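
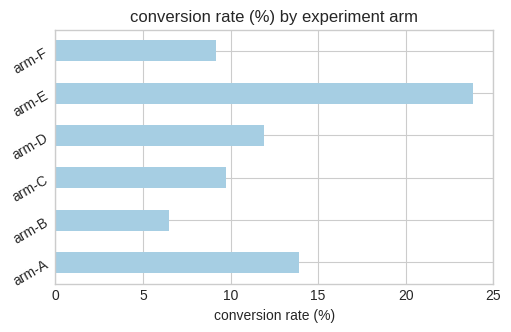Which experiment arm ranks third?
arm-D

Top 4: arm-E ≈ 24, arm-A ≈ 14, arm-D ≈ 12, arm-C ≈ 10.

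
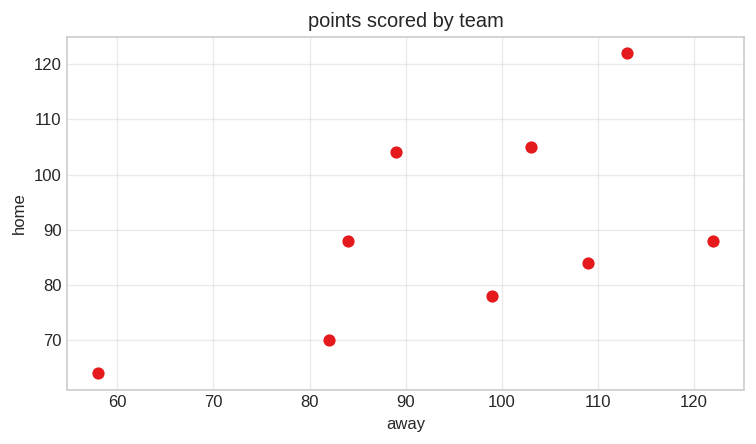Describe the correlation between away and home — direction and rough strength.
Points are positively correlated; moderate (|r| ≈ 0.6).

positive, moderate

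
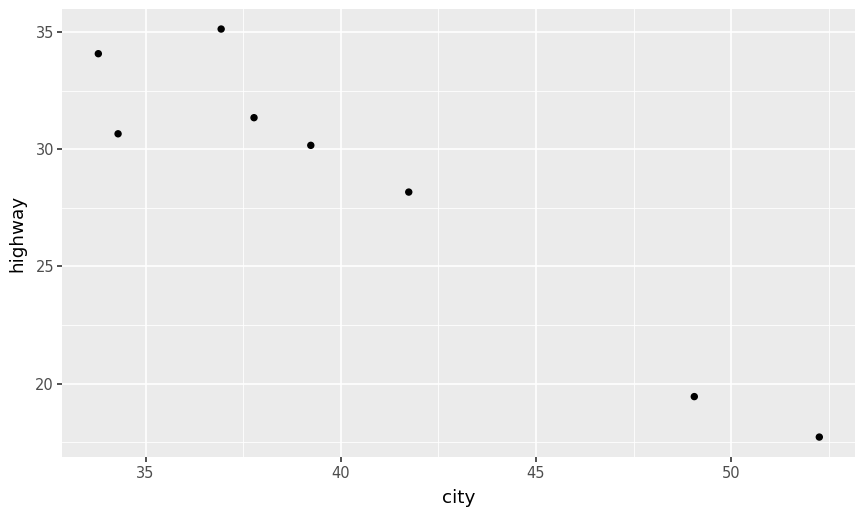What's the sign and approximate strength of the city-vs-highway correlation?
negative, strong

Points are negatively correlated; strong (|r| ≈ 1.0).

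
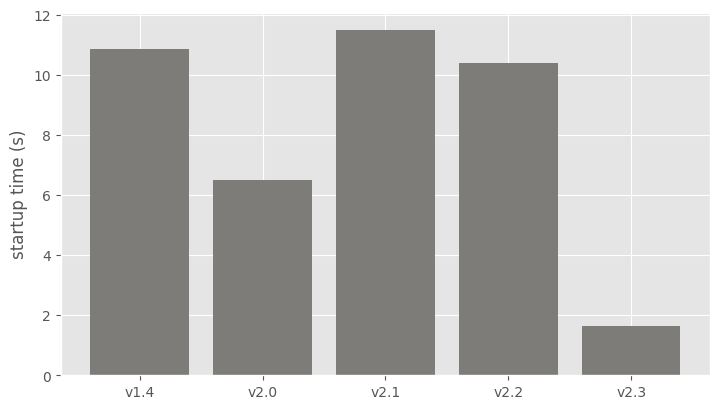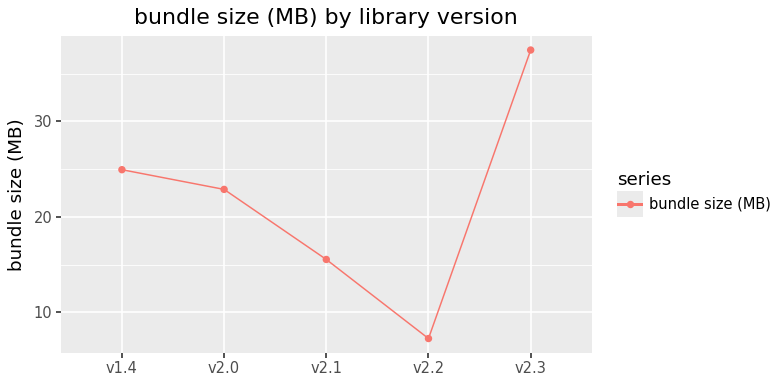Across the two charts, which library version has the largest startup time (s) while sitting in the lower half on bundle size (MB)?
v2.1

Chart 2 median bundle size (MB) ≈ 25; below-median library versions: v2.1, v2.2. Among those, v2.1 has the highest startup time (s) (≈ 12).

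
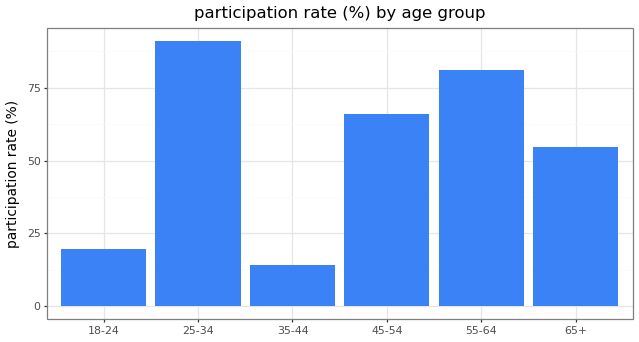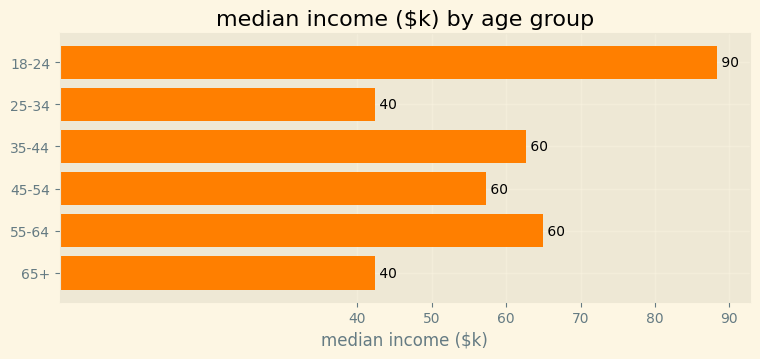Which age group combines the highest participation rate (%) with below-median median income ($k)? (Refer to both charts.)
25-34

Chart 2 median median income ($k) ≈ 60; below-median age groups: 25-34, 45-54, 65+. Among those, 25-34 has the highest participation rate (%) (≈ 90).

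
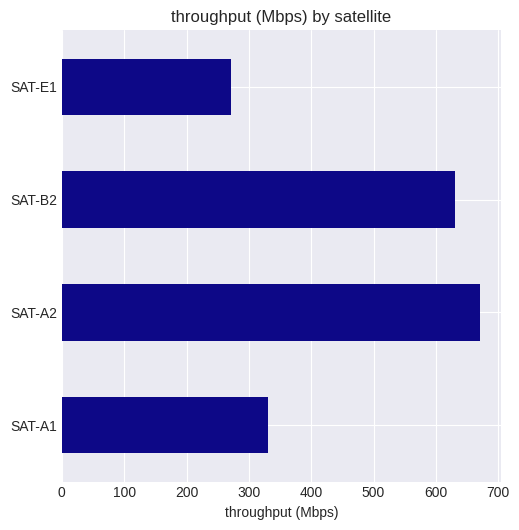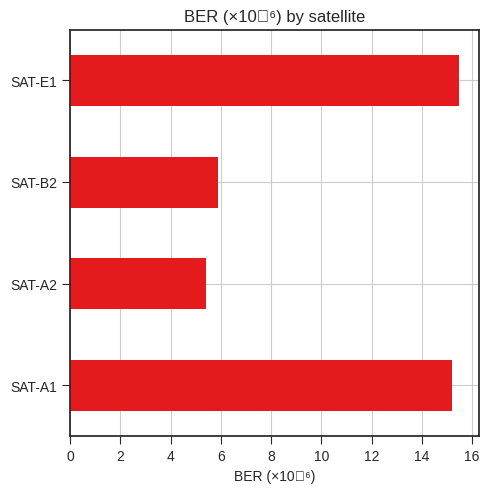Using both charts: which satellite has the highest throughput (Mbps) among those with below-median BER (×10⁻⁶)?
Chart 2 median BER (×10⁻⁶) ≈ 10; below-median satellites: SAT-A2, SAT-B2. Among those, SAT-A2 has the highest throughput (Mbps) (≈ 700).

SAT-A2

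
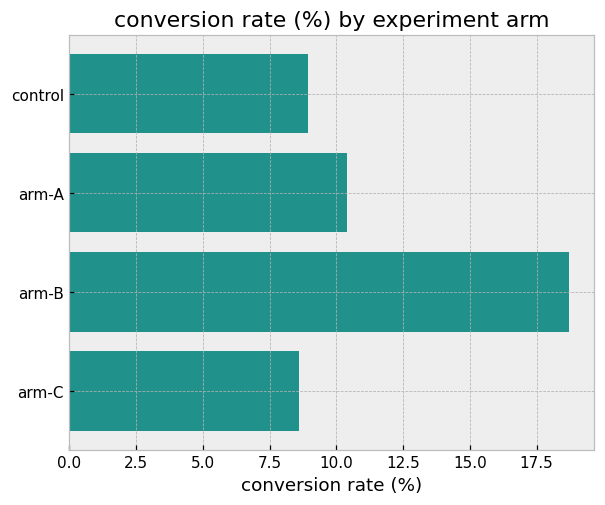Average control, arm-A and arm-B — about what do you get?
≈ 12

(8 + 10 + 18) / 3 ≈ 12.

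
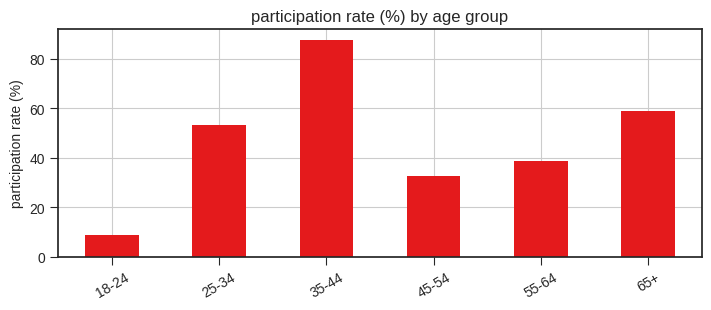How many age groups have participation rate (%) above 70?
Above 70: 35-44.

1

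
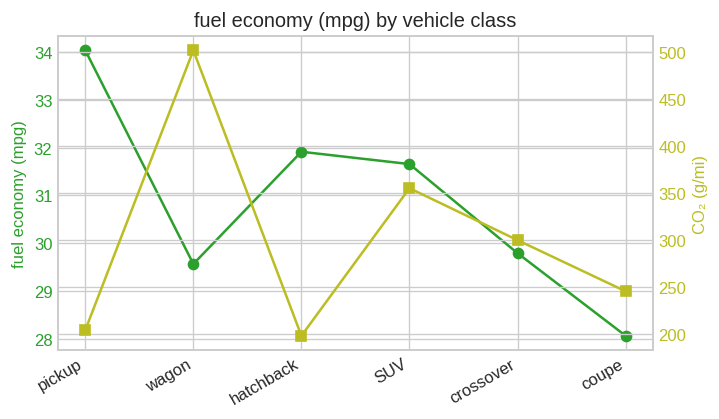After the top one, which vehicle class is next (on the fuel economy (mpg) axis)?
hatchback

Top 3 (on the fuel economy (mpg) axis): pickup ≈ 34.0, hatchback ≈ 32.0, SUV ≈ 31.5.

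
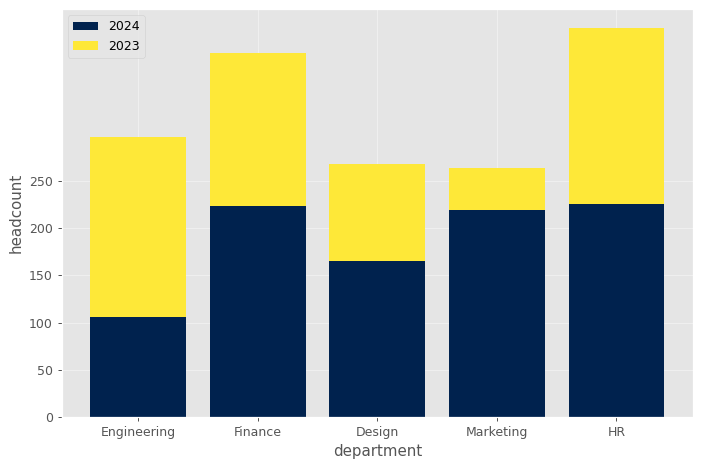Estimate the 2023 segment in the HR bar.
2023 top ≈ 400, bottom ≈ 200; segment ≈ 200.

≈ 200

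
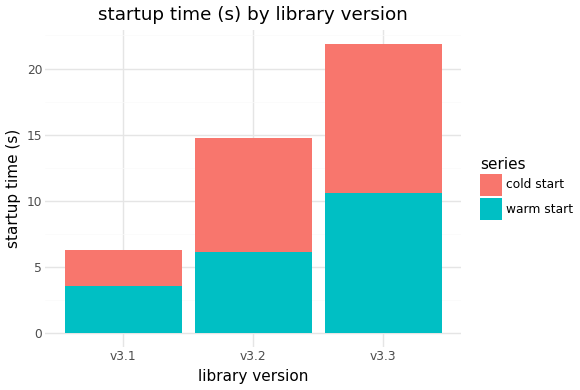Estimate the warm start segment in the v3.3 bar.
≈ 10

warm start top ≈ 10, bottom ≈ 0; segment ≈ 10.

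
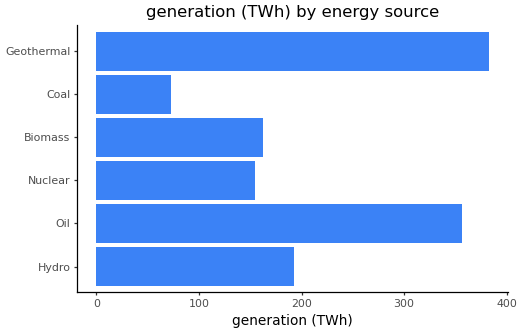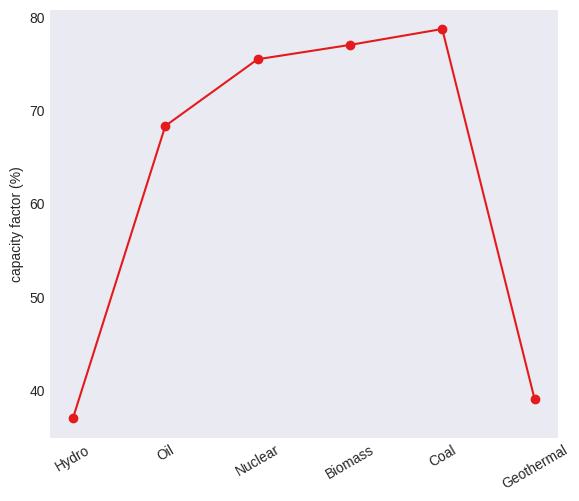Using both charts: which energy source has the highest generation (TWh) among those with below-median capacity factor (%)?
Geothermal

Chart 2 median capacity factor (%) ≈ 70; below-median energy sources: Hydro, Oil, Geothermal. Among those, Geothermal has the highest generation (TWh) (≈ 400).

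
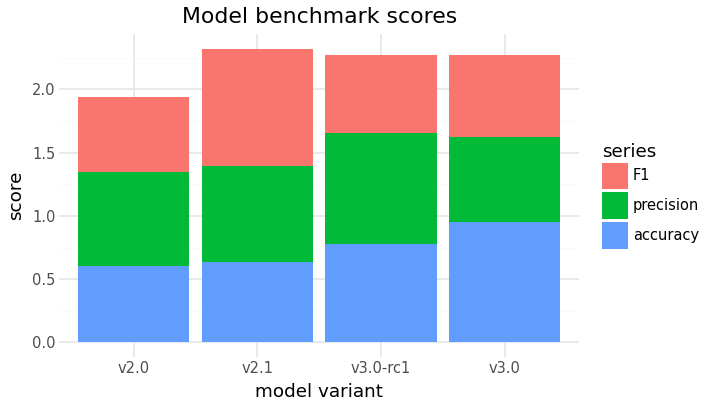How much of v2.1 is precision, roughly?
precision top ≈ 1.4, bottom ≈ 0.6; segment ≈ 0.8.

≈ 0.8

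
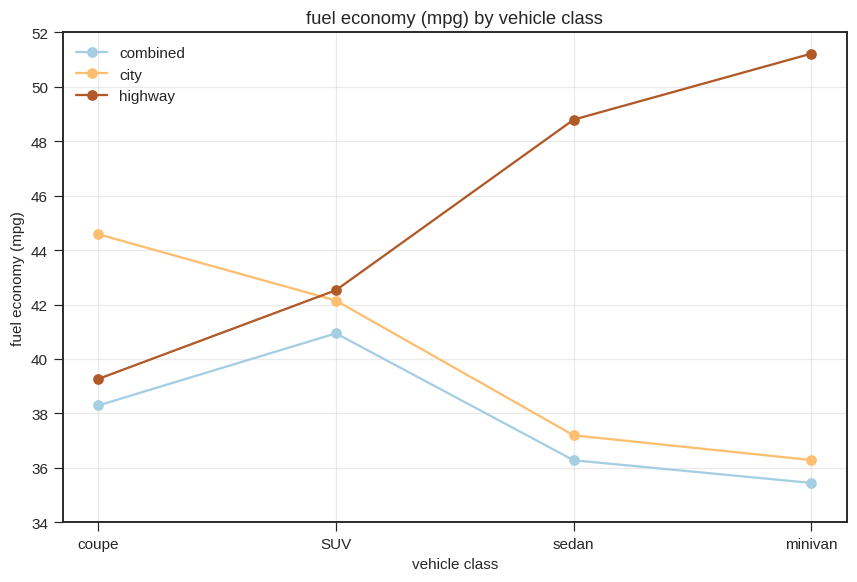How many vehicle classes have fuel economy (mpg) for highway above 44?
2

Above 44: sedan, minivan.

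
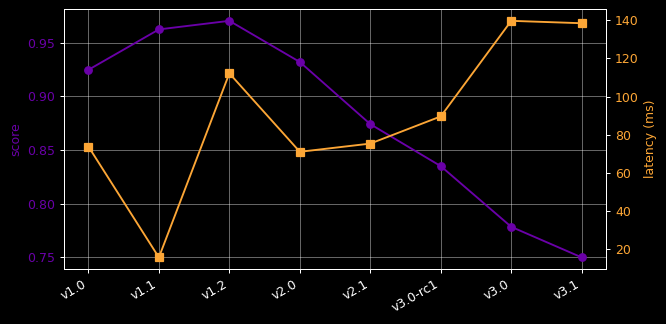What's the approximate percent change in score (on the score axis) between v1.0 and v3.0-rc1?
v1.0 ≈ 0.92, v3.0-rc1 ≈ 0.84; (0.84 − 0.92) / 0.92 ≈ -8.7%.

≈ -8.7%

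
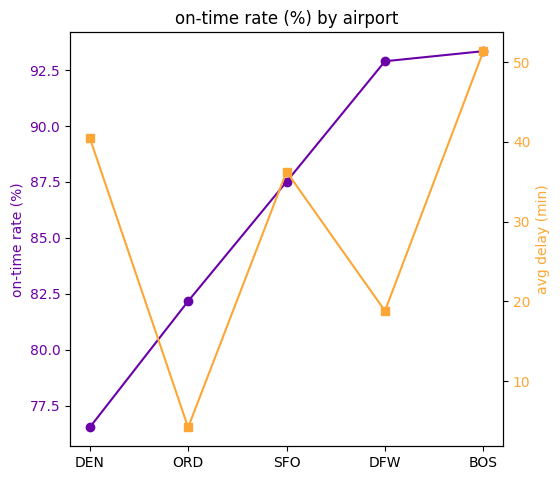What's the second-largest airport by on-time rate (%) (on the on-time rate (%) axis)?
DFW

Top 3 (on the on-time rate (%) axis): BOS ≈ 94, DFW ≈ 92, SFO ≈ 88.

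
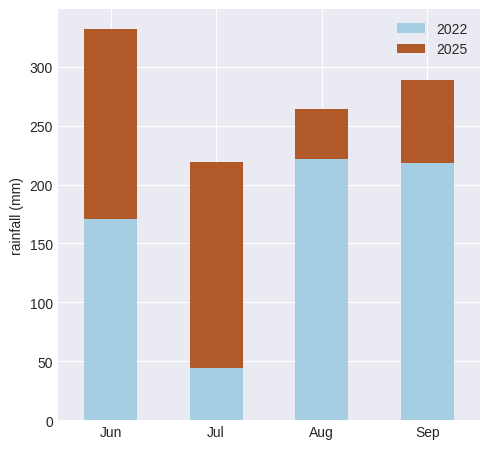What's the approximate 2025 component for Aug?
≈ 50

2025 top ≈ 250, bottom ≈ 200; segment ≈ 50.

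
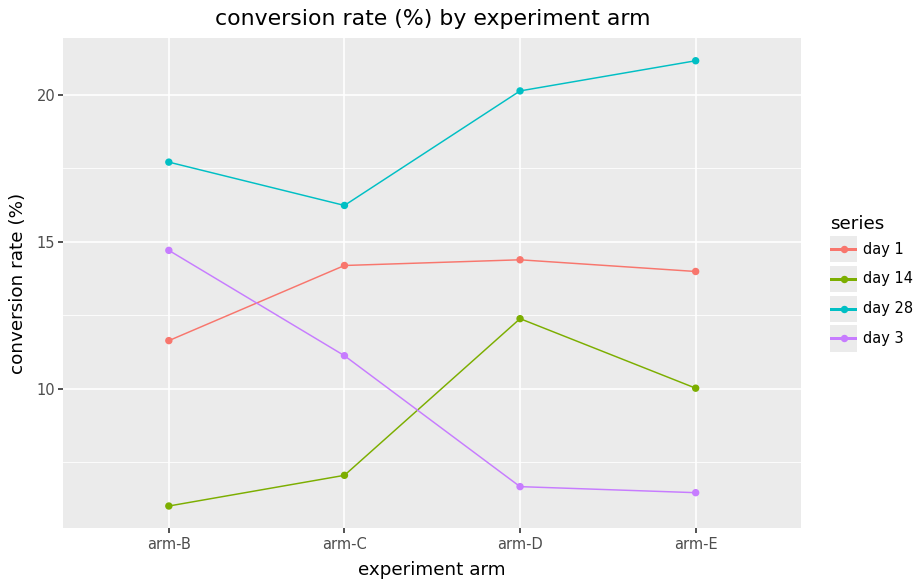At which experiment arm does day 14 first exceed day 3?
arm-C: day 14 ≈ 8 vs day 3 ≈ 12 (not yet); arm-D: day 14 ≈ 12 vs day 3 ≈ 6 (first crossover).

arm-D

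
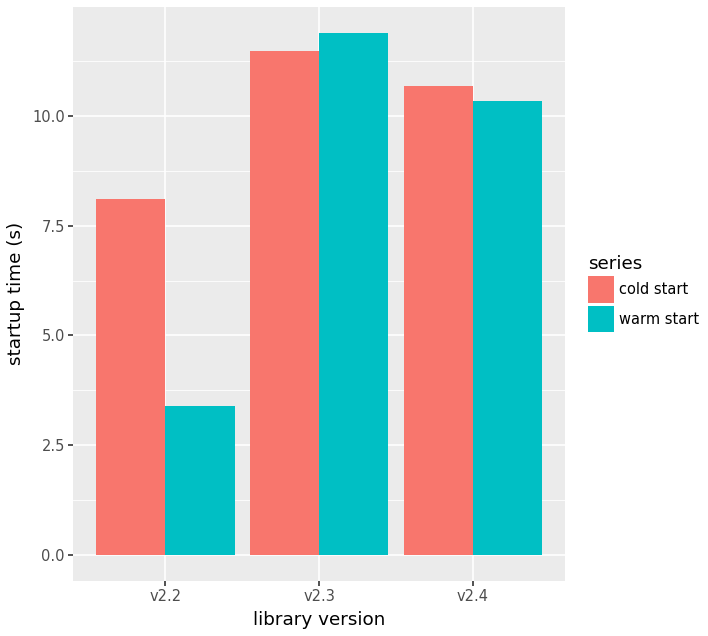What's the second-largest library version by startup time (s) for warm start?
Top 3 for warm start: v2.3 ≈ 12, v2.4 ≈ 10, v2.2 ≈ 3.

v2.4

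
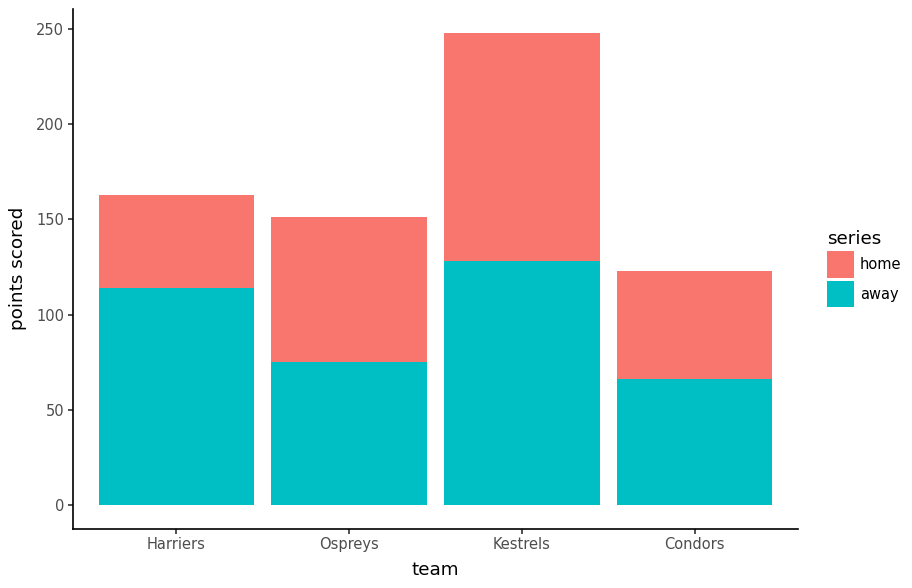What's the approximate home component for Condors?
≈ 50

home top ≈ 125, bottom ≈ 75; segment ≈ 50.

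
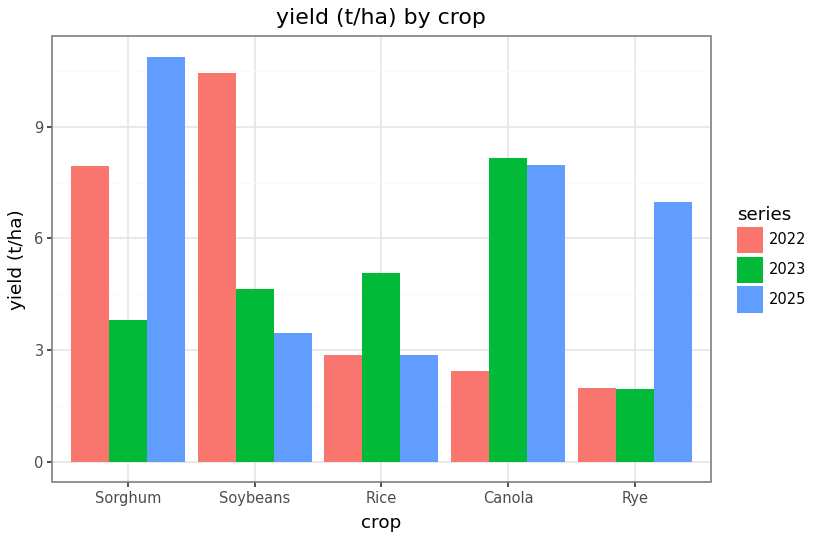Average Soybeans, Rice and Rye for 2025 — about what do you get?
≈ 4

(3 + 3 + 7) / 3 ≈ 4.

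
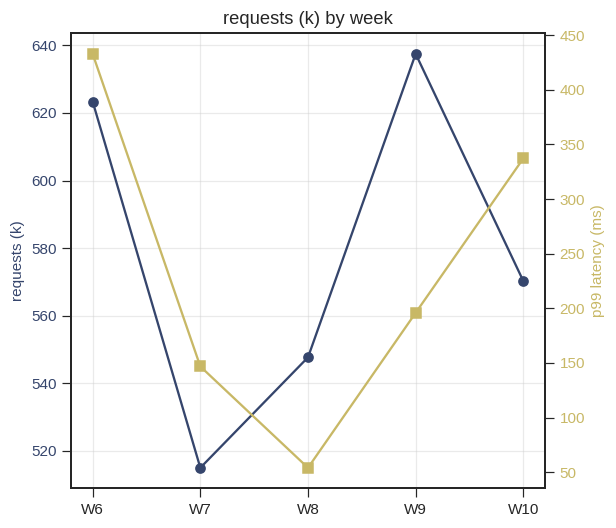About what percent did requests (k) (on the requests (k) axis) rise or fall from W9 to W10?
W9 ≈ 640, W10 ≈ 580; (580 − 640) / 640 ≈ -9.4%.

≈ -9.4%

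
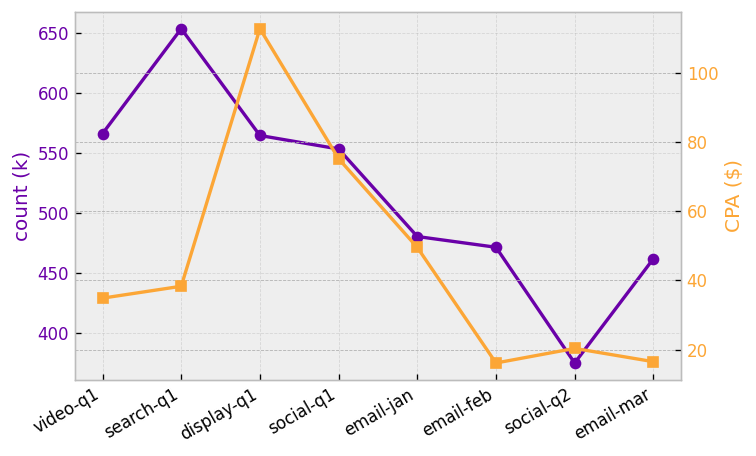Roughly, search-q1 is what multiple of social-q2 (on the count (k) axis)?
≈ 1.73×

search-q1 ≈ 650, social-q2 ≈ 375; 650/375 ≈ 1.73.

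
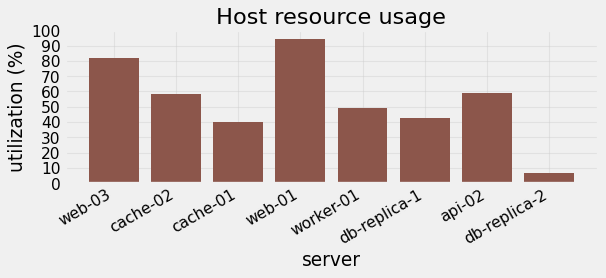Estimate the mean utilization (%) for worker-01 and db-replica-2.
≈ 30

(50 + 10) / 2 ≈ 30.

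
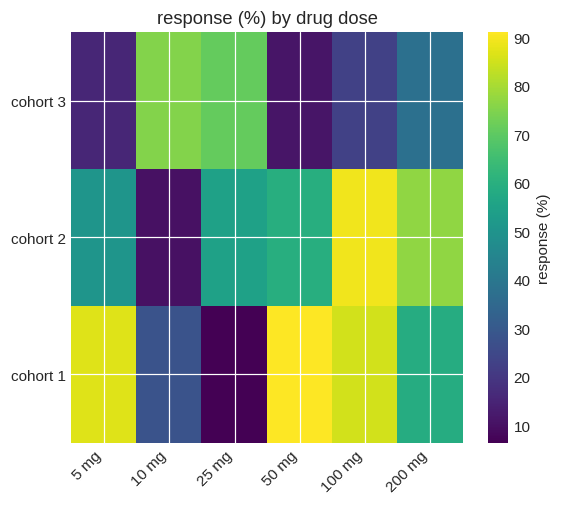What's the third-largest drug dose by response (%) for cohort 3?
200 mg

Top 4 for cohort 3: 10 mg ≈ 80, 25 mg ≈ 70, 200 mg ≈ 40, 100 mg ≈ 20.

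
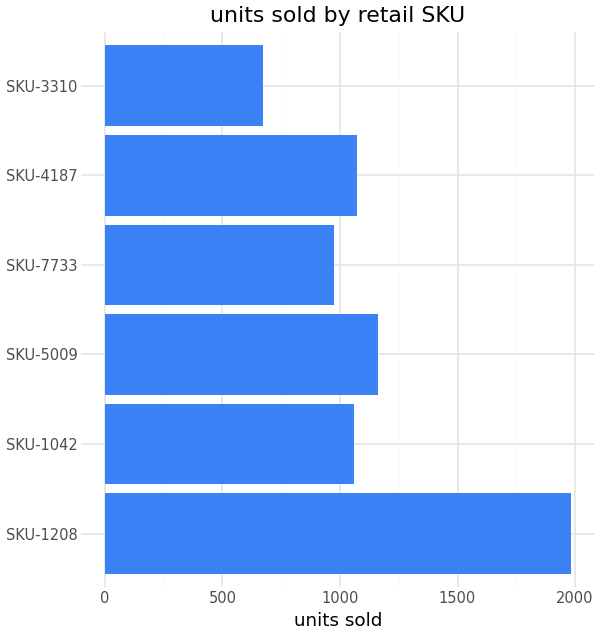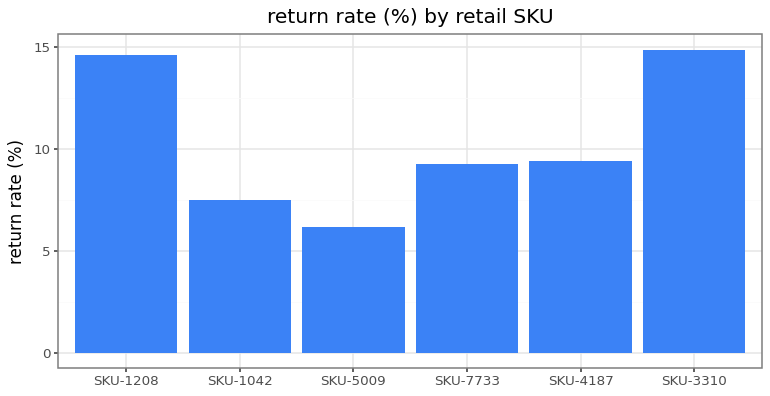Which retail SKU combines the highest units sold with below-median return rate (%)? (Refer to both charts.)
Chart 2 median return rate (%) ≈ 10; below-median retail SKUs: SKU-1042, SKU-5009, SKU-7733. Among those, SKU-5009 has the highest units sold (≈ 1200).

SKU-5009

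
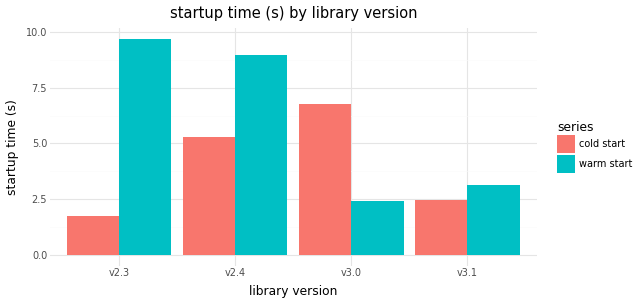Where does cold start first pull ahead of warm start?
v3.0

v2.4: cold start ≈ 5 vs warm start ≈ 9 (not yet); v3.0: cold start ≈ 7 vs warm start ≈ 2 (first crossover).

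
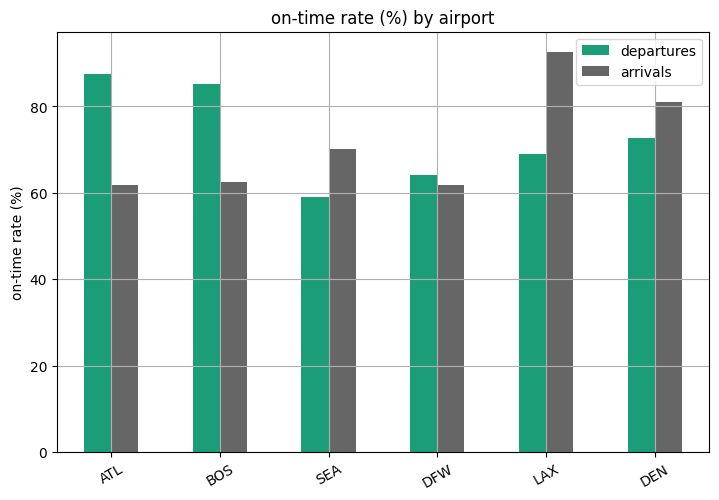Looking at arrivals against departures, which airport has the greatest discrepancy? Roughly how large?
ATL, ≈ 30 %

ATL: arrivals ≈ 60, departures ≈ 90 → gap ≈ 30. Next-largest (LAX) is only ≈ 20.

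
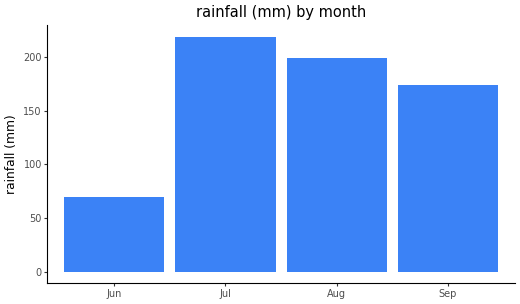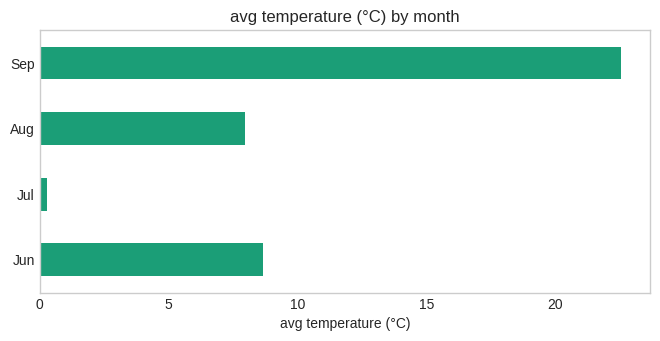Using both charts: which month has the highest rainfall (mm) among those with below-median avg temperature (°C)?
Chart 2 median avg temperature (°C) ≈ 10; below-median months: Jul, Aug. Among those, Jul has the highest rainfall (mm) (≈ 225).

Jul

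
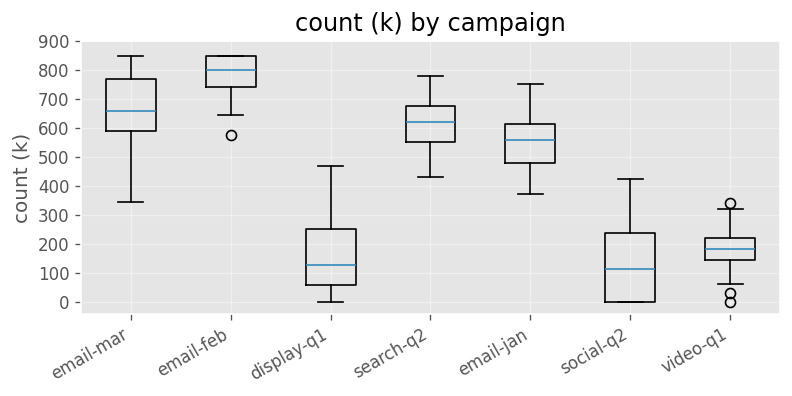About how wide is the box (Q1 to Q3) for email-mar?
≈ 200

Q3 ≈ 800, Q1 ≈ 600; IQR ≈ 200.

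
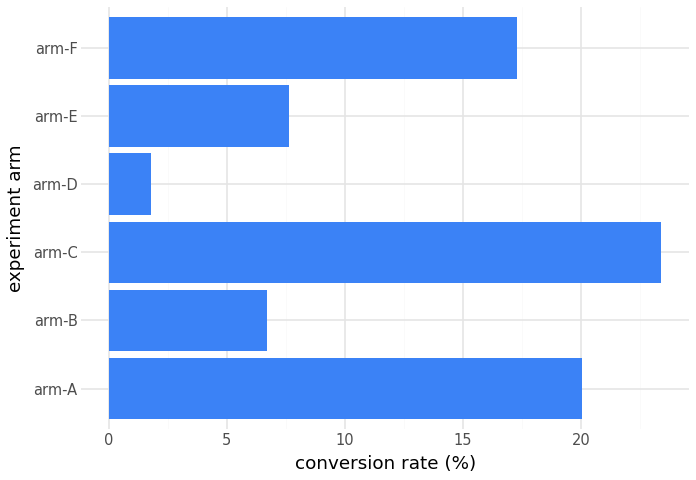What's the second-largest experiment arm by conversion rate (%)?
arm-A

Top 3: arm-C ≈ 24, arm-A ≈ 20, arm-F ≈ 18.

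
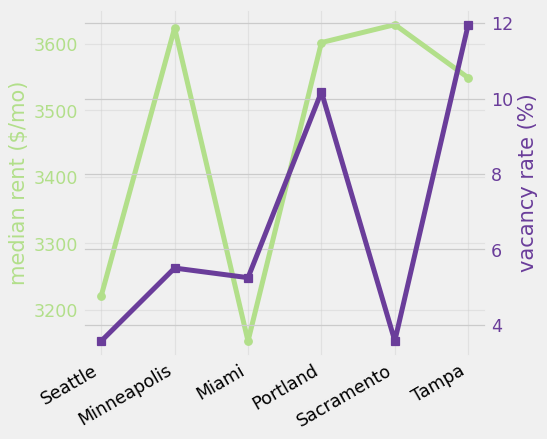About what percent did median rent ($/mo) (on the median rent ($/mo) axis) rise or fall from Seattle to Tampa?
≈ +10.9%

Seattle ≈ 3200, Tampa ≈ 3550; (3550 − 3200) / 3200 ≈ +10.9%.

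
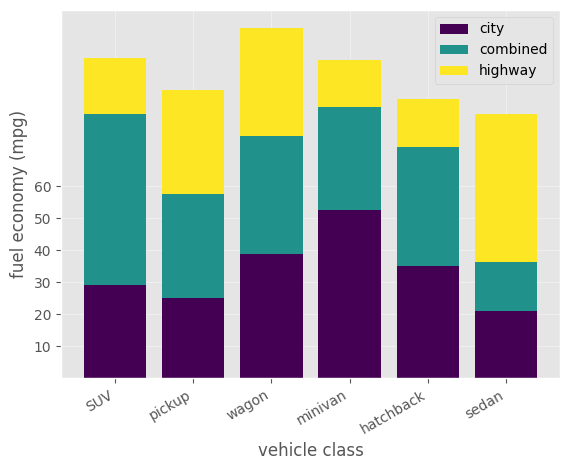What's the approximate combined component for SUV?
≈ 50

combined top ≈ 80, bottom ≈ 30; segment ≈ 50.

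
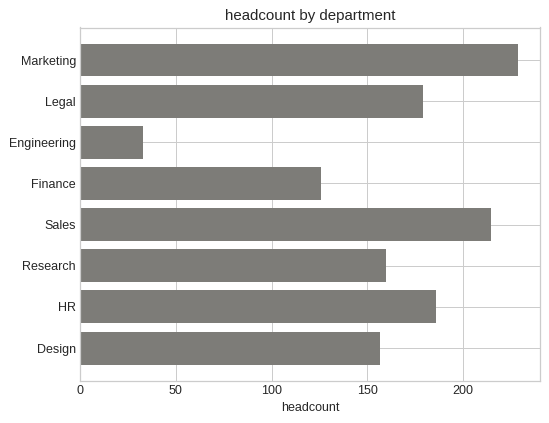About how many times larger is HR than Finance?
HR ≈ 180, Finance ≈ 120; 180/120 ≈ 1.5.

≈ 1.5×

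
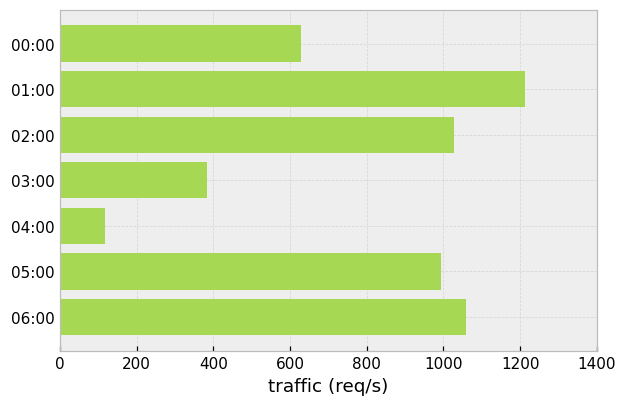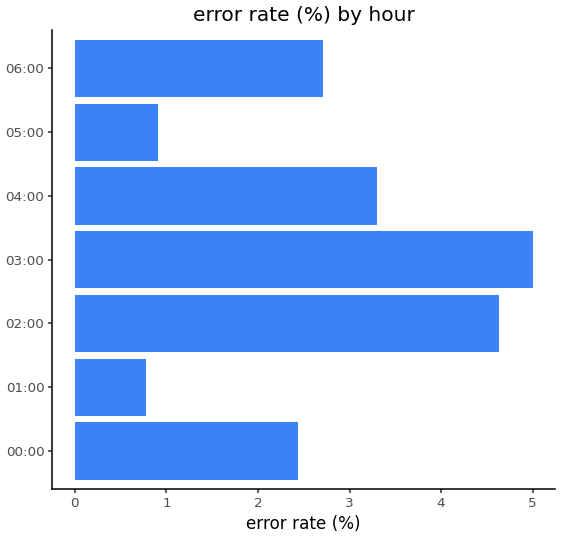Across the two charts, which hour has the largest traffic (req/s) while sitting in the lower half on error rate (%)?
01:00

Chart 2 median error rate (%) ≈ 2.5; below-median hours: 00:00, 01:00, 05:00. Among those, 01:00 has the highest traffic (req/s) (≈ 1200).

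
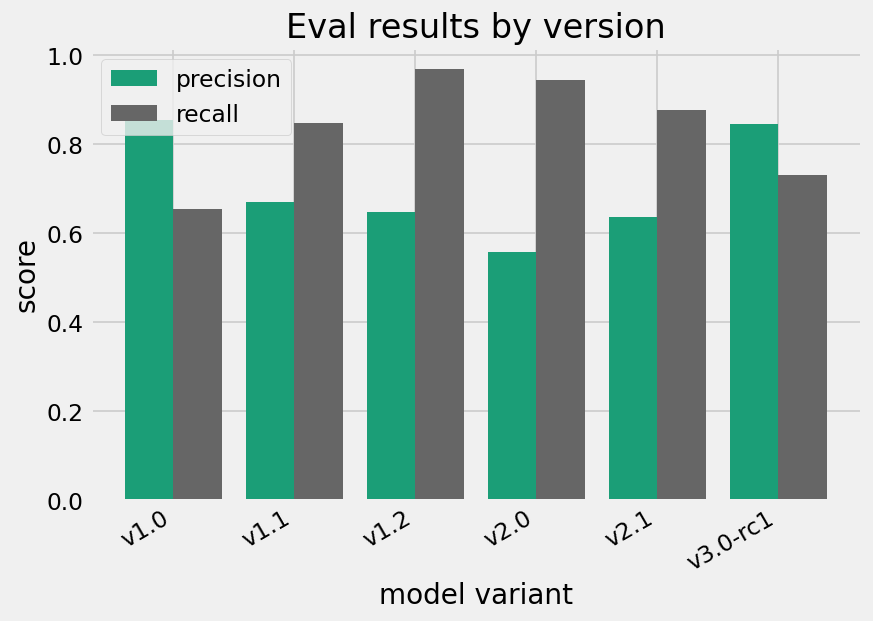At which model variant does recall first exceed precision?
v1.0: recall ≈ 0.7 vs precision ≈ 0.9 (not yet); v1.1: recall ≈ 0.8 vs precision ≈ 0.7 (first crossover).

v1.1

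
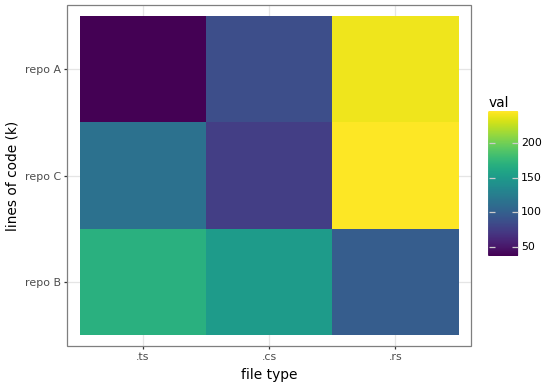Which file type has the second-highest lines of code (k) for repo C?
Top 3 for repo C: .rs ≈ 240, .ts ≈ 120, .cs ≈ 80.

.ts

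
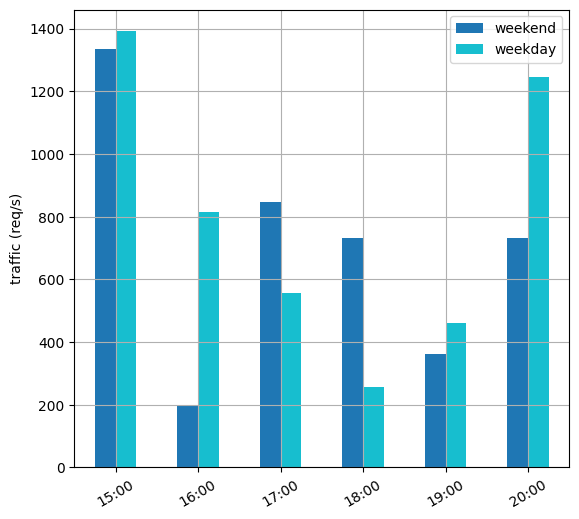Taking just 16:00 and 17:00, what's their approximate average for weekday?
≈ 700

(800 + 600) / 2 ≈ 700.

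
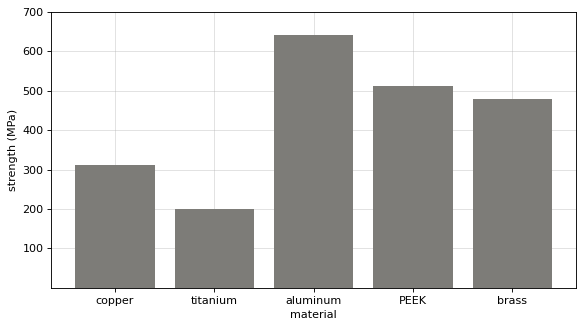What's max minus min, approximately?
Max aluminum ≈ 600, min titanium ≈ 200; range ≈ 400.

≈ 400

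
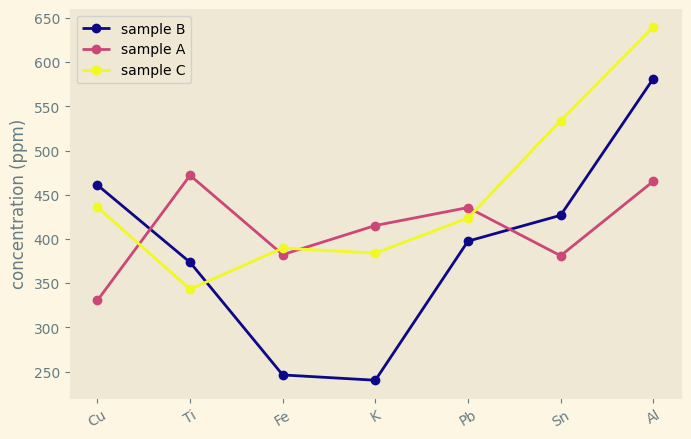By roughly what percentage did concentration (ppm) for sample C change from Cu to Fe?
≈ -11.1%

Cu ≈ 450, Fe ≈ 400; (400 − 450) / 450 ≈ -11.1%.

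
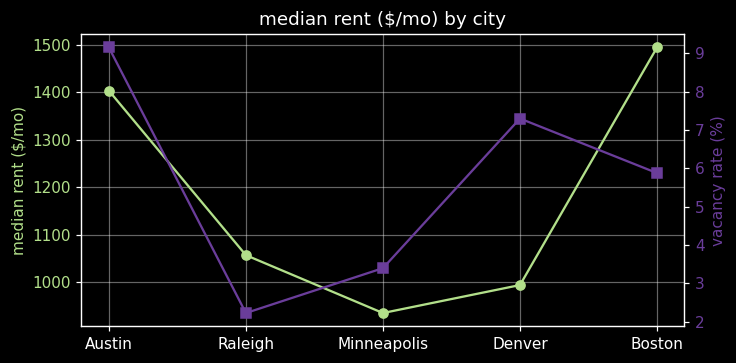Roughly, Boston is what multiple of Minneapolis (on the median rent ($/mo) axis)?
Boston ≈ 1500, Minneapolis ≈ 950; 1500/950 ≈ 1.58.

≈ 1.58×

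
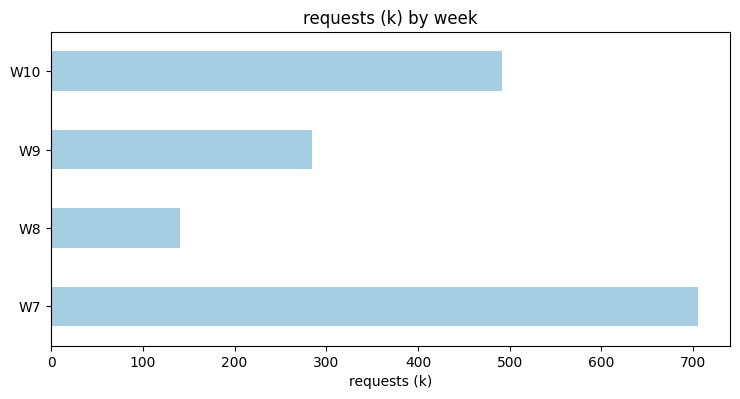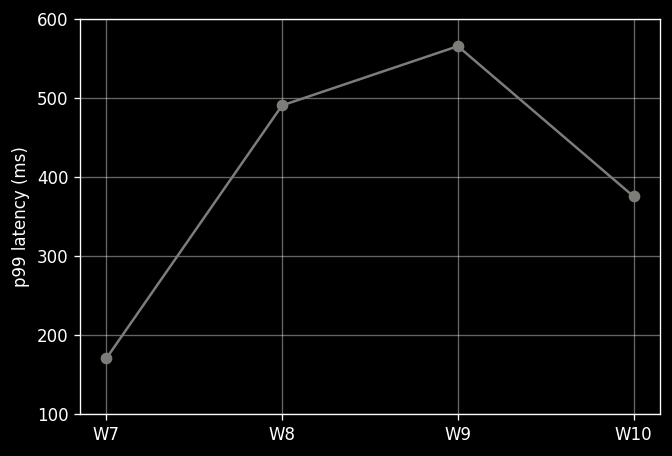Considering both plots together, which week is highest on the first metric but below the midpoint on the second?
W7

Chart 2 median p99 latency (ms) ≈ 400; below-median weeks: W7, W10. Among those, W7 has the highest requests (k) (≈ 700).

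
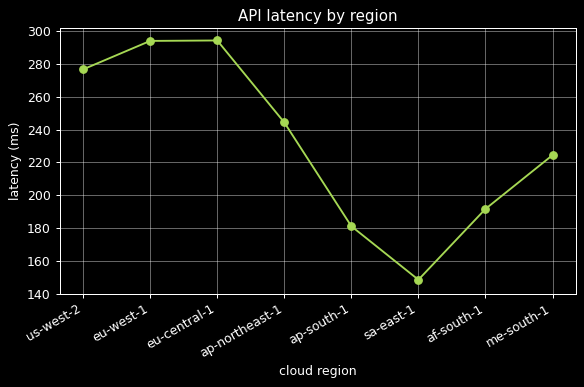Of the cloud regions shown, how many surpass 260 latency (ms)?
3

Above 260: us-west-2, eu-west-1, eu-central-1.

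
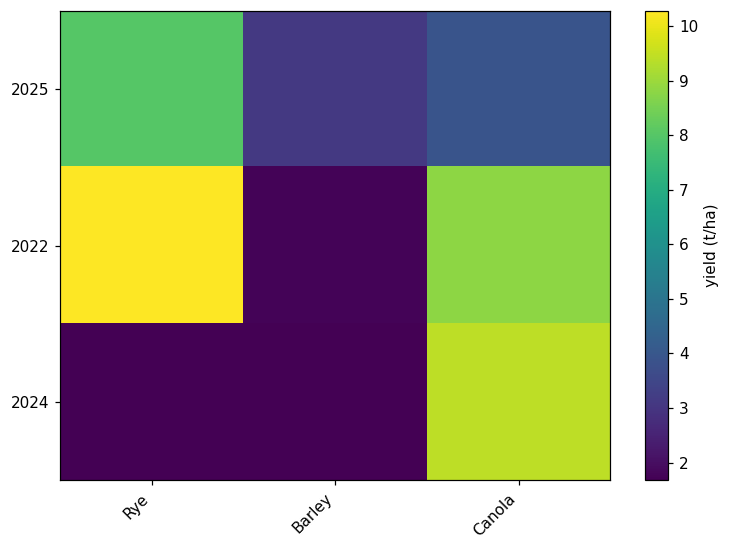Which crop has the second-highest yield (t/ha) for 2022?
Canola

Top 3 for 2022: Rye ≈ 10, Canola ≈ 9, Barley ≈ 2.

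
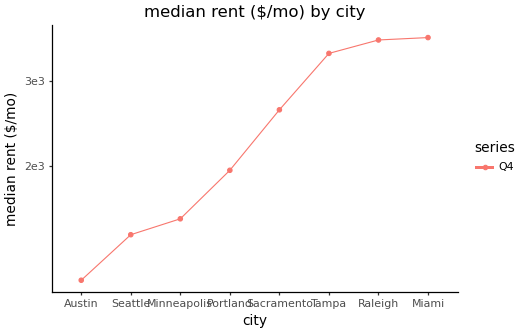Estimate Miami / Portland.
≈ 1.75×

Miami ≈ 3500, Portland ≈ 2000; 3500/2000 ≈ 1.75.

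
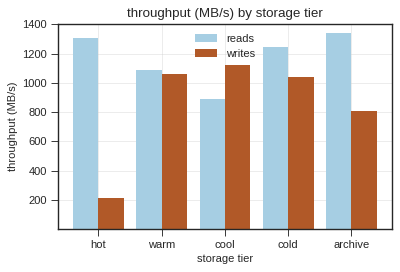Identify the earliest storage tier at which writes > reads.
cool

warm: writes ≈ 1000 vs reads ≈ 1000 (not yet); cool: writes ≈ 1200 vs reads ≈ 800 (first crossover).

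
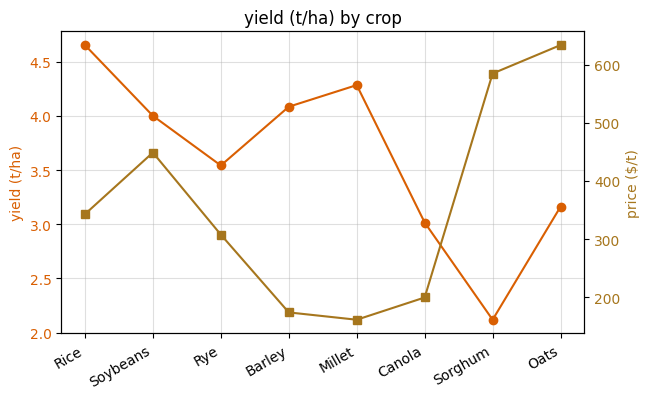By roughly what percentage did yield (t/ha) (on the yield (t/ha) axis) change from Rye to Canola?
Rye ≈ 3.5, Canola ≈ 3.0; (3.0 − 3.5) / 3.5 ≈ -14.3%.

≈ -14.3%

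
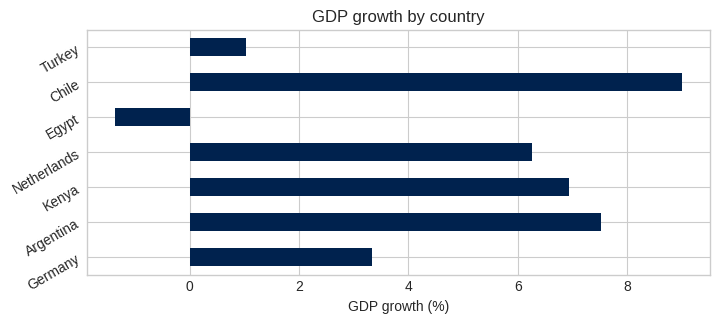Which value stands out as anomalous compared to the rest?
Egypt

Egypt ≈ -1; the rest sit between ≈ 1 and ≈ 9.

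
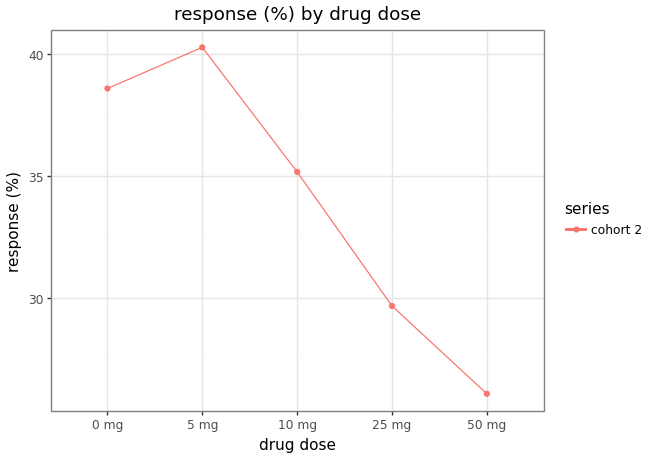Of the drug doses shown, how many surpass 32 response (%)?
Above 32: 0 mg, 5 mg, 10 mg.

3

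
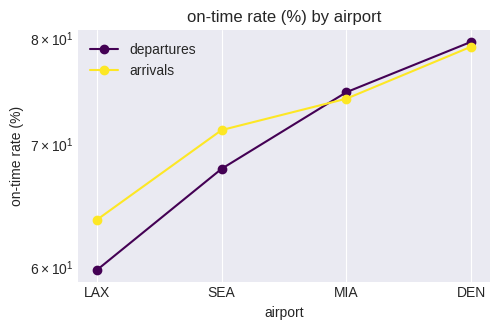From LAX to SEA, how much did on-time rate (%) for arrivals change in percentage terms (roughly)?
LAX ≈ 64, SEA ≈ 72; (72 − 64) / 64 ≈ +12.5%.

≈ +12.5%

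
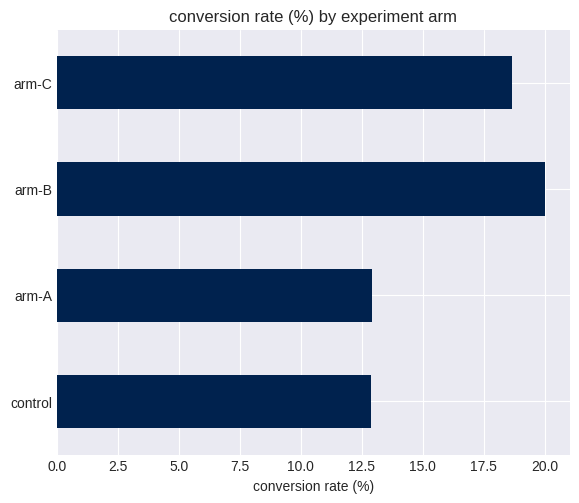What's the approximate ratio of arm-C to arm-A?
≈ 1.5×

arm-C ≈ 18, arm-A ≈ 12; 18/12 ≈ 1.5.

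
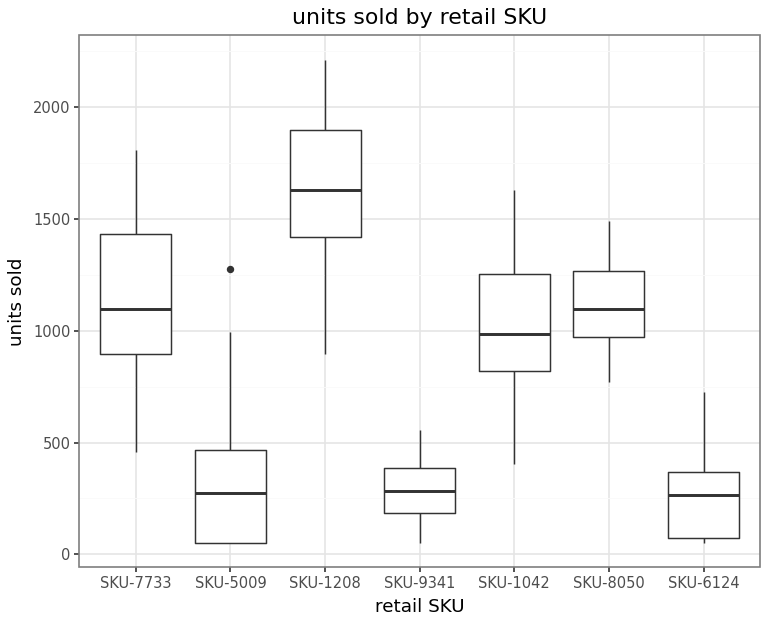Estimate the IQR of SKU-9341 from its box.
≈ 200

Q3 ≈ 400, Q1 ≈ 200; IQR ≈ 200.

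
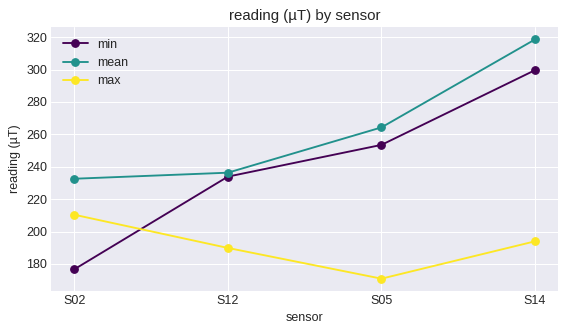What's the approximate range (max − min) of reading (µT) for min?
≈ 120

Max S14 ≈ 300, min S02 ≈ 180; range ≈ 120.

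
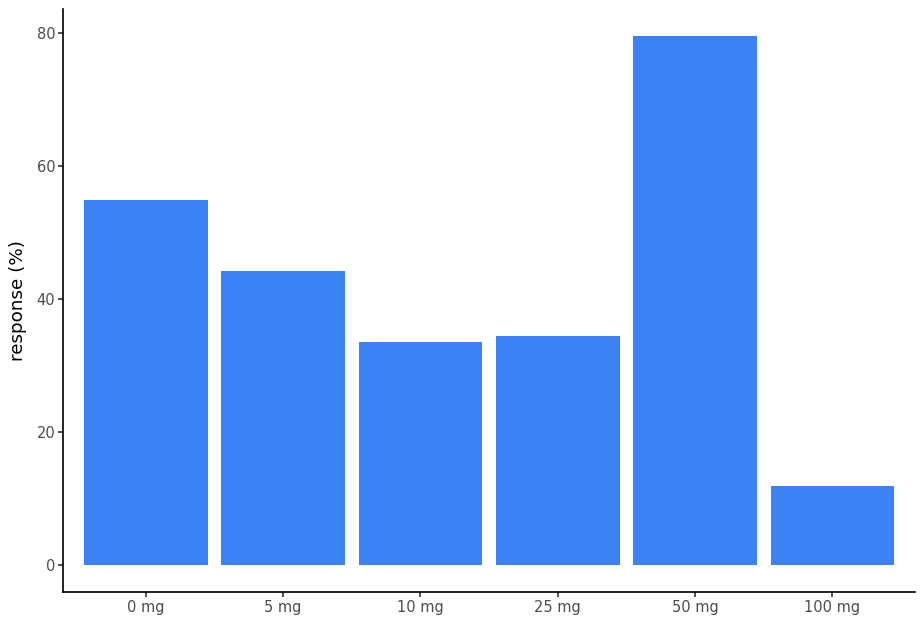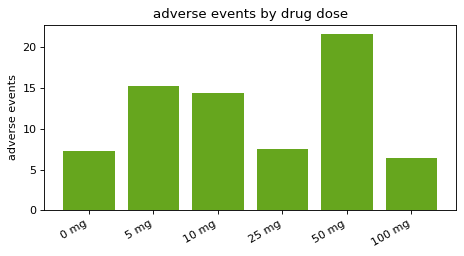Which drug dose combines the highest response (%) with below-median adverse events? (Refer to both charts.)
0 mg

Chart 2 median adverse events ≈ 10; below-median drug doses: 0 mg, 25 mg, 100 mg. Among those, 0 mg has the highest response (%) (≈ 50).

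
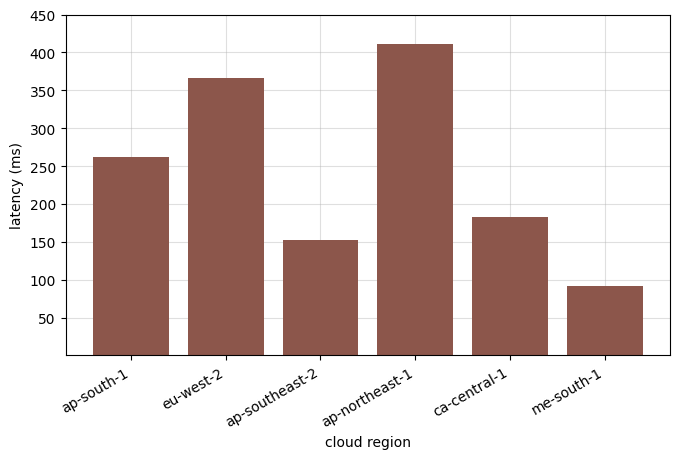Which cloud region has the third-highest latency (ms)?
Top 4: ap-northeast-1 ≈ 400, eu-west-2 ≈ 350, ap-south-1 ≈ 250, ca-central-1 ≈ 200.

ap-south-1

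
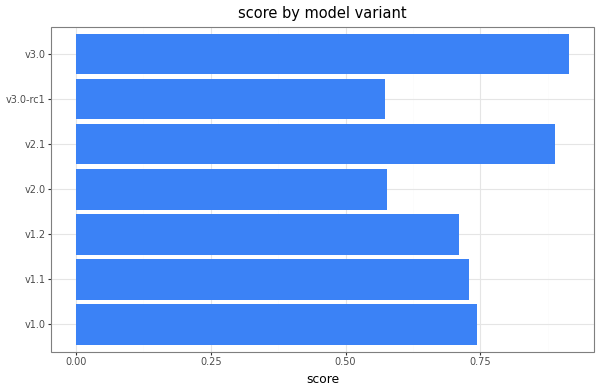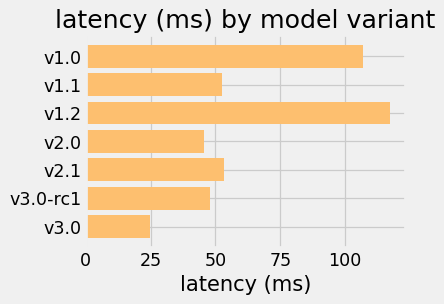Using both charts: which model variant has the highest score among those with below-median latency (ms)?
v3.0

Chart 2 median latency (ms) ≈ 60; below-median model variants: v2.0, v3.0-rc1, v3.0. Among those, v3.0 has the highest score (≈ 0.9).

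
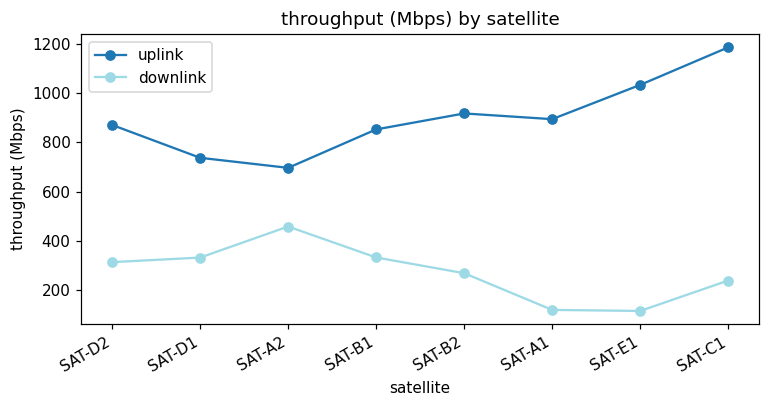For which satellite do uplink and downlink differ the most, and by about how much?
SAT-C1, ≈ 1000 Mbps

SAT-C1: uplink ≈ 1200, downlink ≈ 200 → gap ≈ 1000. Next-largest (SAT-E1) is only ≈ 900.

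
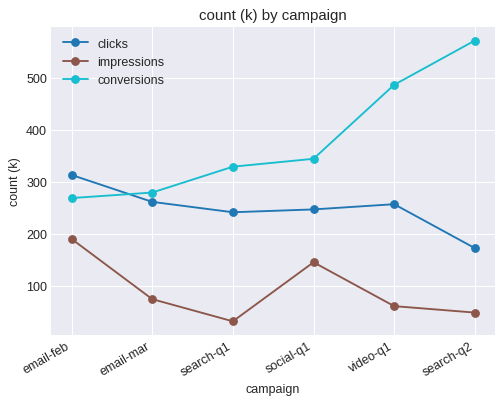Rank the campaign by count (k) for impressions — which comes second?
Top 3 for impressions: email-feb ≈ 200, social-q1 ≈ 150, email-mar ≈ 50.

social-q1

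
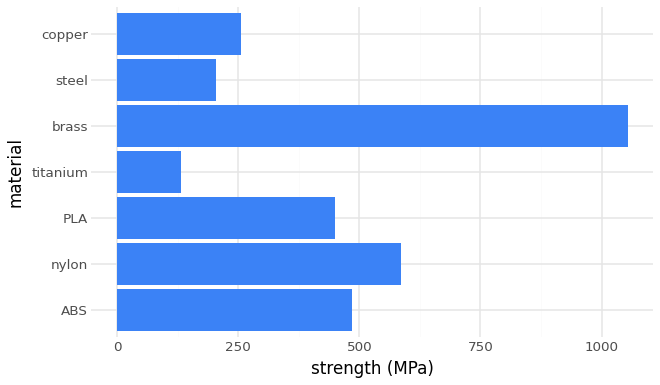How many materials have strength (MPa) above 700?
1

Above 700: brass.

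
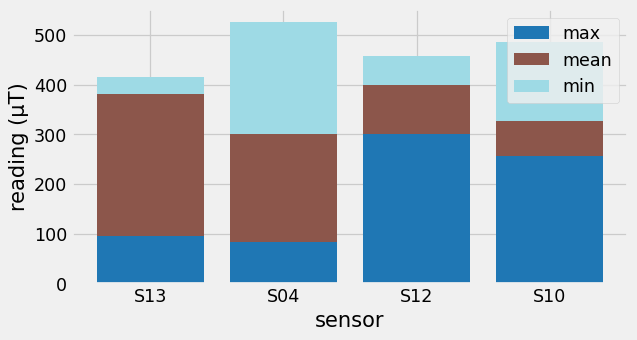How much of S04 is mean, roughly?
≈ 200

mean top ≈ 300, bottom ≈ 100; segment ≈ 200.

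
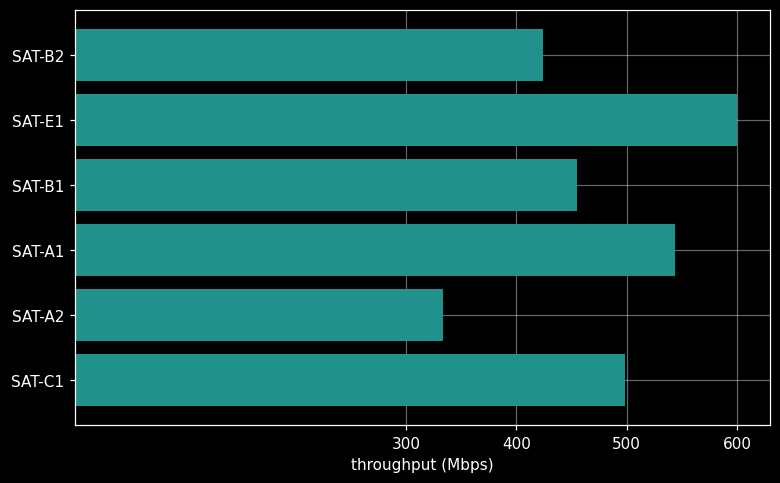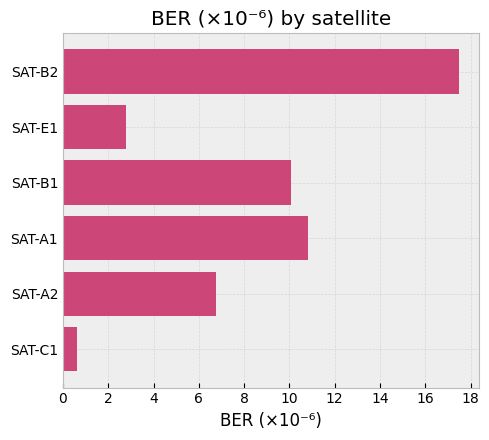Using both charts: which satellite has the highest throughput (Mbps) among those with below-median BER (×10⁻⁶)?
Chart 2 median BER (×10⁻⁶) ≈ 8; below-median satellites: SAT-E1, SAT-A2, SAT-C1. Among those, SAT-E1 has the highest throughput (Mbps) (≈ 600).

SAT-E1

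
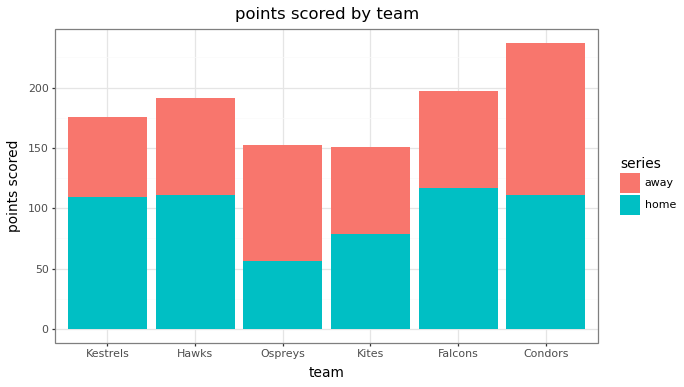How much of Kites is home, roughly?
home top ≈ 80, bottom ≈ 0; segment ≈ 80.

≈ 80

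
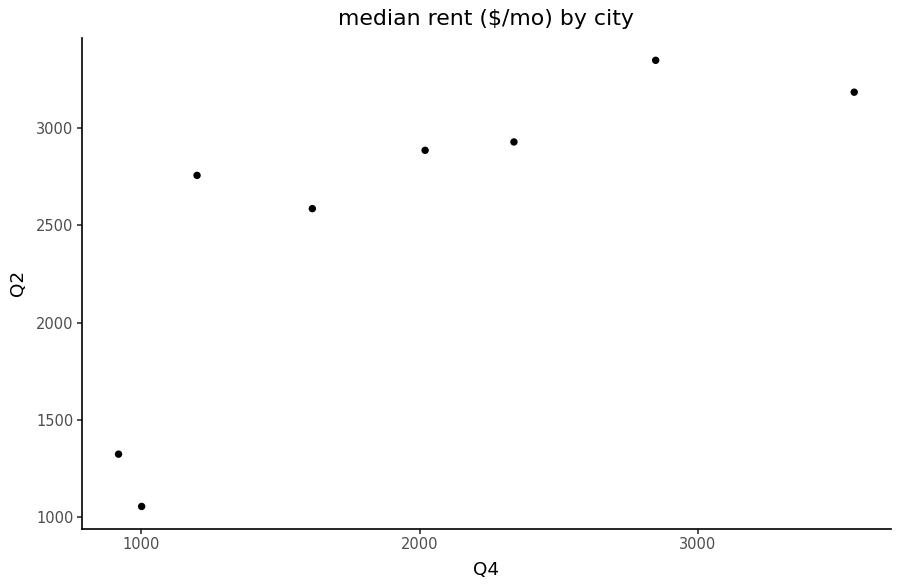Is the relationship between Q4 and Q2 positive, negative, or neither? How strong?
positive, strong

Points are positively correlated; strong (|r| ≈ 0.8).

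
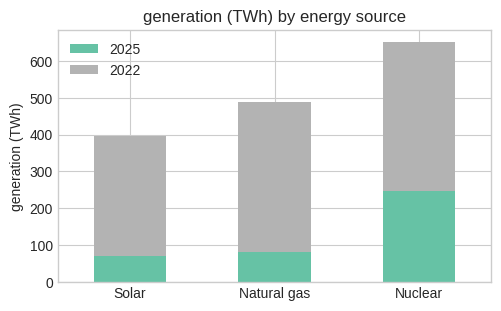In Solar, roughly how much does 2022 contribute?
2022 top ≈ 400, bottom ≈ 100; segment ≈ 300.

≈ 300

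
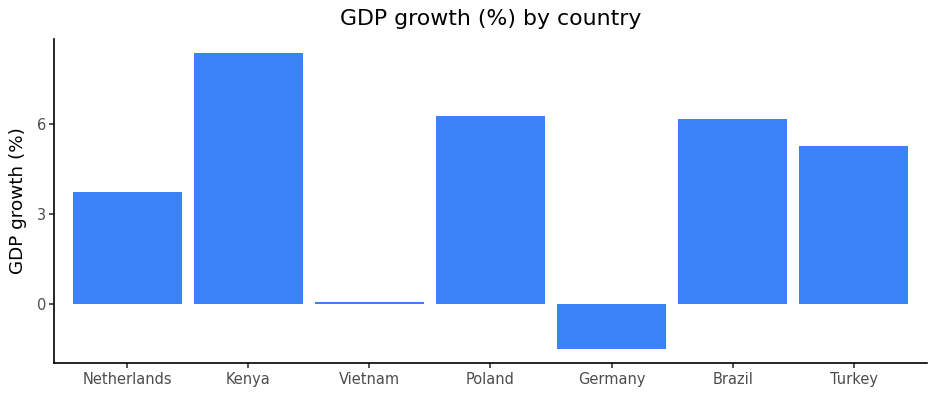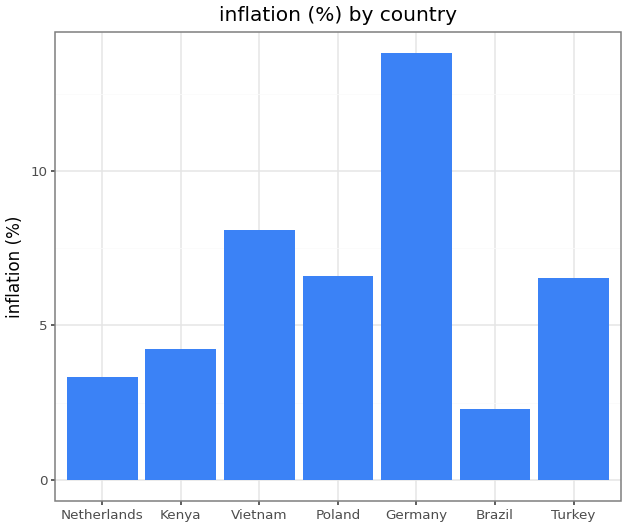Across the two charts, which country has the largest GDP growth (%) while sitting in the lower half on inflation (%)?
Kenya

Chart 2 median inflation (%) ≈ 6; below-median countries: Netherlands, Kenya, Brazil. Among those, Kenya has the highest GDP growth (%) (≈ 8).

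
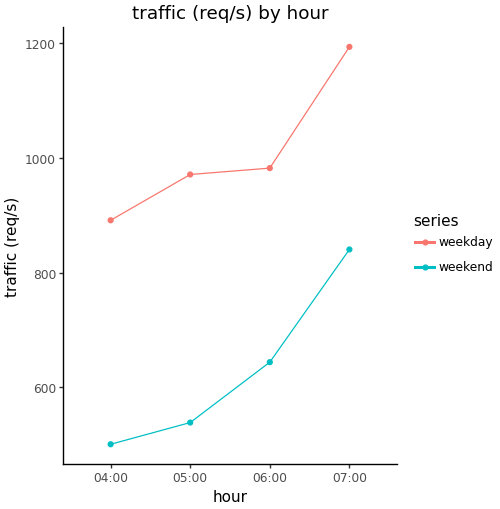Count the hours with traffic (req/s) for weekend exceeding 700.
1

Above 700: 07:00.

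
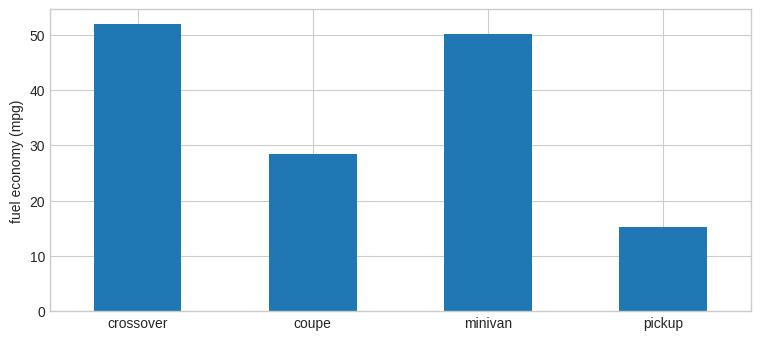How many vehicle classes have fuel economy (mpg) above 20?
Above 20: crossover, coupe, minivan.

3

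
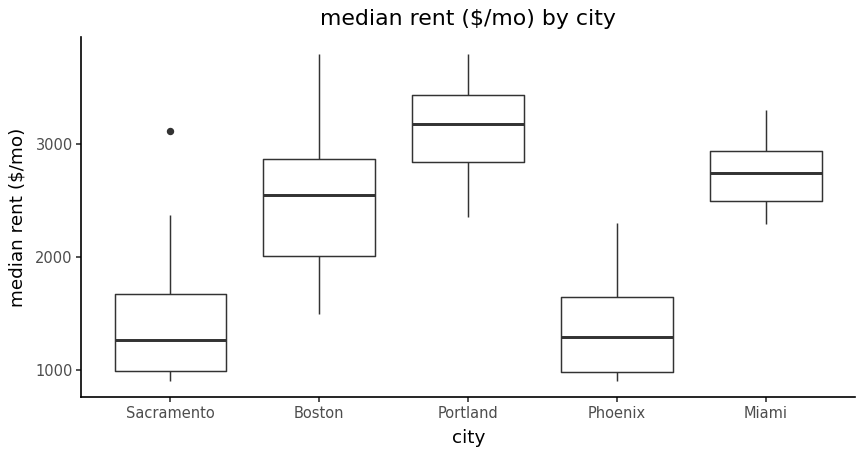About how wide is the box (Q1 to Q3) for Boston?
≈ 800

Q3 ≈ 2800, Q1 ≈ 2000; IQR ≈ 800.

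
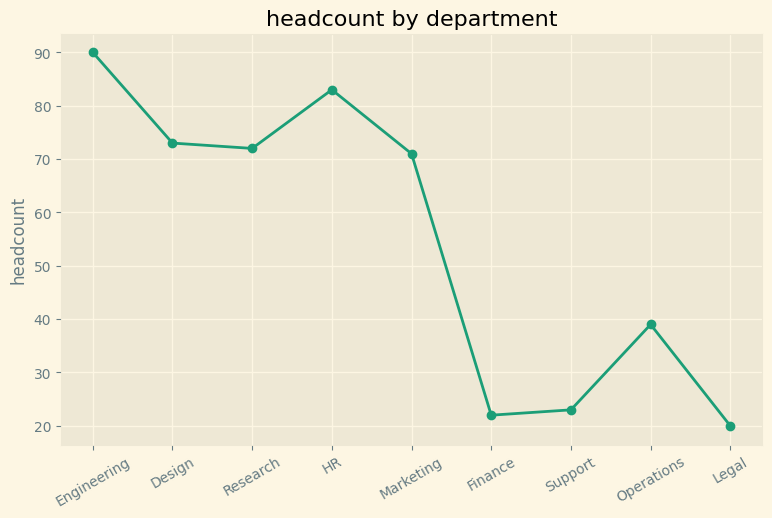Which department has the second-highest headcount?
HR

Top 3: Engineering ≈ 90, HR ≈ 80, Design ≈ 70.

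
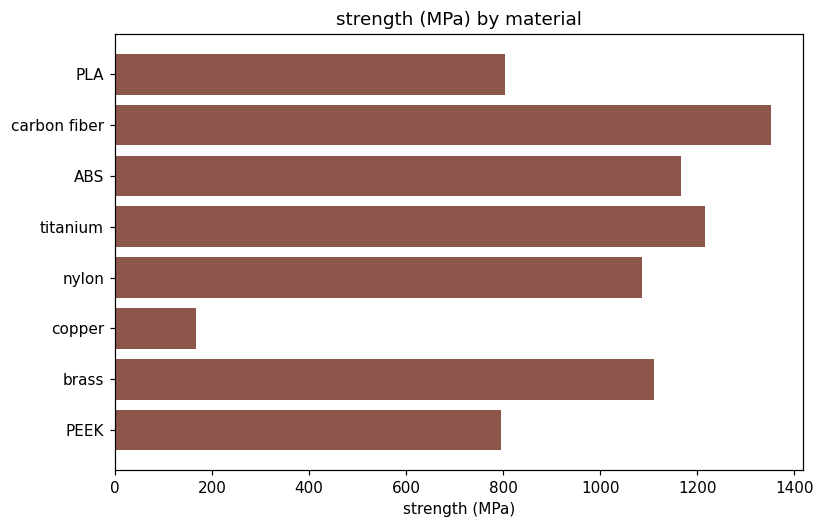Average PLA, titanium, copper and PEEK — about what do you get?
≈ 750

(800 + 1200 + 200 + 800) / 4 ≈ 750.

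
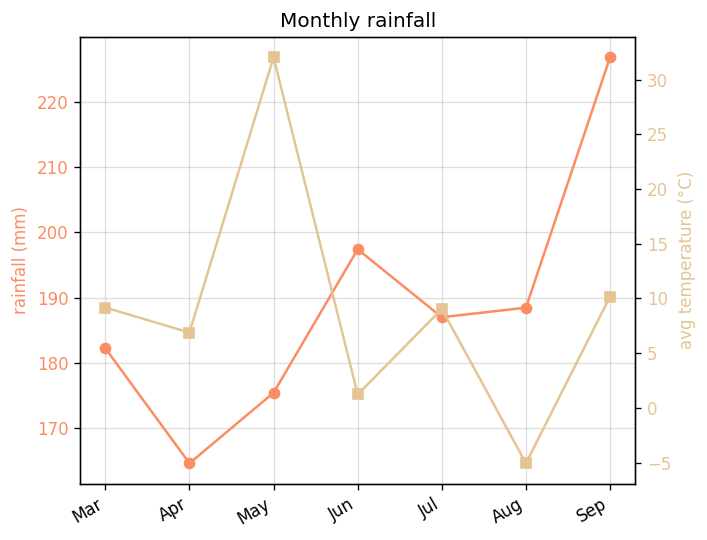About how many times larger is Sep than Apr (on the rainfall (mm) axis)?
≈ 1.44×

Sep ≈ 230, Apr ≈ 160; 230/160 ≈ 1.44.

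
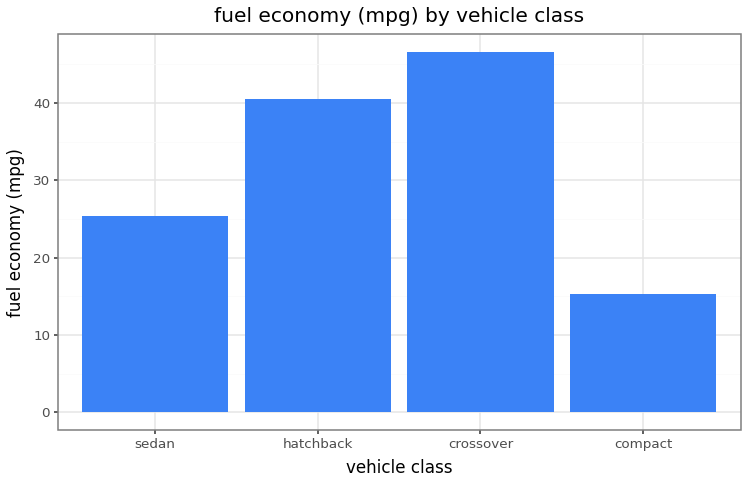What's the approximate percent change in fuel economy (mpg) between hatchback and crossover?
≈ +12.5%

hatchback ≈ 40, crossover ≈ 45; (45 − 40) / 40 ≈ +12.5%.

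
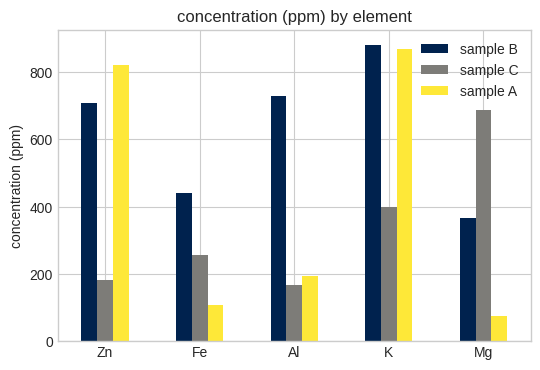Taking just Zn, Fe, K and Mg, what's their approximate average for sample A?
(800 + 100 + 900 + 100) / 4 ≈ 475.

≈ 475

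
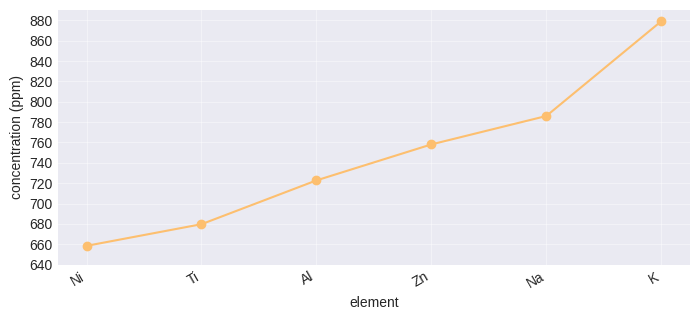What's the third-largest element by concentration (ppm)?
Top 4: K ≈ 880, Na ≈ 780, Zn ≈ 760, Al ≈ 720.

Zn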